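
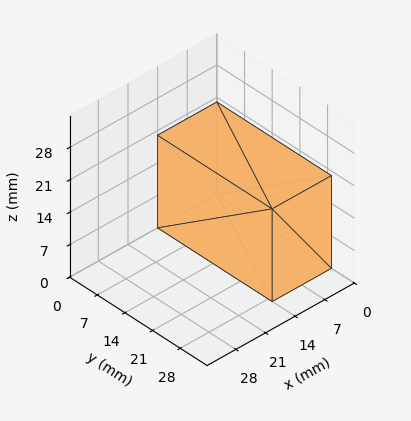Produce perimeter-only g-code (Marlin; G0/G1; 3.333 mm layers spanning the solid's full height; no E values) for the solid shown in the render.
Reading the render: the shape is a rectangular box, roughly 14 × 29 mm footprint and 20 mm tall (dimensions read to the nearest mm from the axis ticks). For the g-code, the solid's height is divided into equal slices at the stated Δz and each level perimeter traced with G1 moves after a G0 lift.

; perimeter-only toolpath
G21 ; units = mm
G90 ; absolute positioning
G28 ; home
; layer 1
G0 Z3.333
G0 X0.000 Y0.000
G1 X14.000 Y0.000
G1 X14.000 Y29.000
G1 X0.000 Y29.000
G1 X0.000 Y0.000
; layer 2
G0 Z6.667
G0 X0.000 Y0.000
G1 X14.000 Y0.000
G1 X14.000 Y29.000
G1 X0.000 Y29.000
G1 X0.000 Y0.000
; layer 3
G0 Z10.000
G0 X0.000 Y0.000
G1 X14.000 Y0.000
G1 X14.000 Y29.000
G1 X0.000 Y29.000
G1 X0.000 Y0.000
; layer 4
G0 Z13.333
G0 X0.000 Y0.000
G1 X14.000 Y0.000
G1 X14.000 Y29.000
G1 X0.000 Y29.000
G1 X0.000 Y0.000
; layer 5
G0 Z16.667
G0 X0.000 Y0.000
G1 X14.000 Y0.000
G1 X14.000 Y29.000
G1 X0.000 Y29.000
G1 X0.000 Y0.000
; layer 6
G0 Z20.000
G0 X0.000 Y0.000
G1 X14.000 Y0.000
G1 X14.000 Y29.000
G1 X0.000 Y29.000
G1 X0.000 Y0.000
M2 ; end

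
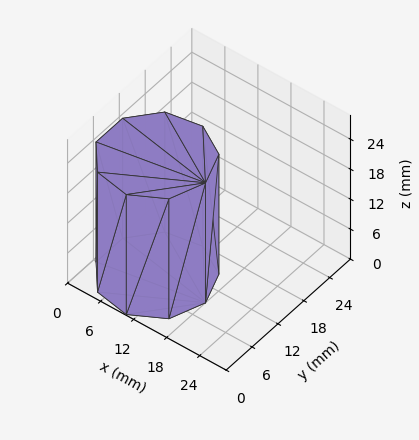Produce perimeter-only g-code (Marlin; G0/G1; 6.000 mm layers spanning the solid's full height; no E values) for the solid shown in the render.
Reading the render: the shape is a regular 9-sided prism (a cylinder approximated with 9 flat sides), circumscribed radius ≈ 9 mm, height ≈ 24 mm (dimensions read to the nearest mm from the axis ticks). For the g-code, the solid's height is divided into equal slices at the stated Δz and each level perimeter traced with G1 moves after a G0 lift.

; perimeter-only toolpath
G21 ; units = mm
G90 ; absolute positioning
G28 ; home
; layer 1
G0 Z6.000
G0 X18.000 Y9.000
G1 X15.894 Y14.785
G1 X10.563 Y17.863
G1 X4.500 Y16.794
G1 X0.543 Y12.078
G1 X0.543 Y5.922
G1 X4.500 Y1.206
G1 X10.563 Y0.137
G1 X15.894 Y3.215
G1 X18.000 Y9.000
; layer 2
G0 Z12.000
G0 X18.000 Y9.000
G1 X15.894 Y14.785
G1 X10.563 Y17.863
G1 X4.500 Y16.794
G1 X0.543 Y12.078
G1 X0.543 Y5.922
G1 X4.500 Y1.206
G1 X10.563 Y0.137
G1 X15.894 Y3.215
G1 X18.000 Y9.000
; layer 3
G0 Z18.000
G0 X18.000 Y9.000
G1 X15.894 Y14.785
G1 X10.563 Y17.863
G1 X4.500 Y16.794
G1 X0.543 Y12.078
G1 X0.543 Y5.922
G1 X4.500 Y1.206
G1 X10.563 Y0.137
G1 X15.894 Y3.215
G1 X18.000 Y9.000
; layer 4
G0 Z24.000
G0 X18.000 Y9.000
G1 X15.894 Y14.785
G1 X10.563 Y17.863
G1 X4.500 Y16.794
G1 X0.543 Y12.078
G1 X0.543 Y5.922
G1 X4.500 Y1.206
G1 X10.563 Y0.137
G1 X15.894 Y3.215
G1 X18.000 Y9.000
M2 ; end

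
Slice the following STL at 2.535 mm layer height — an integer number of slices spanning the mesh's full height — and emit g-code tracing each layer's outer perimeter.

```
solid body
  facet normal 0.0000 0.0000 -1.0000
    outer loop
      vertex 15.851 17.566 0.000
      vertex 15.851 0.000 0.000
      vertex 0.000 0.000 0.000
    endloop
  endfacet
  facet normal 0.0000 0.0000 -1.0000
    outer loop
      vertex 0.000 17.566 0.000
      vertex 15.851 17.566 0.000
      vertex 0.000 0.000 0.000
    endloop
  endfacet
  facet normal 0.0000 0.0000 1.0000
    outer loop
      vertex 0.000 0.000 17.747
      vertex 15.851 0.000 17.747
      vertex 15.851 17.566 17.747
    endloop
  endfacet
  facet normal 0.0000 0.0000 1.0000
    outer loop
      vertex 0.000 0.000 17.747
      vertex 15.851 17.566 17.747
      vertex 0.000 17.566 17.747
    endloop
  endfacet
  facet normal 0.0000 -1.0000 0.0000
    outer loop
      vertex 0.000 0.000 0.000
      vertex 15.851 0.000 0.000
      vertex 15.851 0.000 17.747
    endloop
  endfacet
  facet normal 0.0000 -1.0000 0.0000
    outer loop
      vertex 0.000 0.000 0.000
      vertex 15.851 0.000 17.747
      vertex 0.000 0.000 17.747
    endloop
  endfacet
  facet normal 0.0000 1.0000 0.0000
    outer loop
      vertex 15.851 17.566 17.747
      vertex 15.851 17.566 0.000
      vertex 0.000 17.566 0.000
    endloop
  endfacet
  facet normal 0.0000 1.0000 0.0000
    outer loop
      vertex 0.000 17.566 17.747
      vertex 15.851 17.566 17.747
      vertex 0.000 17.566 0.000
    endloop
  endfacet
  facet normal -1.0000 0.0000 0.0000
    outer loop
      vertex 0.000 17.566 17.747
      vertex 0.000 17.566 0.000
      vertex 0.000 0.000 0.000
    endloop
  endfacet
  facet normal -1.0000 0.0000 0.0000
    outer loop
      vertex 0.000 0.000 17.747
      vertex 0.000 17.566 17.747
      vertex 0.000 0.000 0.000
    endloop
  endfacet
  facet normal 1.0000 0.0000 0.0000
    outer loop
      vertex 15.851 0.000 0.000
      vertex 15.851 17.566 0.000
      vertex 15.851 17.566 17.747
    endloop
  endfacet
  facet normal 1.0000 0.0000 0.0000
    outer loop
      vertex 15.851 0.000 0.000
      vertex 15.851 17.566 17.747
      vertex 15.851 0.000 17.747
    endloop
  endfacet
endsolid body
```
; perimeter-only toolpath
G21 ; units = mm
G90 ; absolute positioning
G28 ; home
; layer 1
G0 Z2.535
G0 X0.000 Y0.000
G1 X15.851 Y0.000
G1 X15.851 Y17.566
G1 X0.000 Y17.566
G1 X0.000 Y0.000
; layer 2
G0 Z5.071
G0 X0.000 Y0.000
G1 X15.851 Y0.000
G1 X15.851 Y17.566
G1 X0.000 Y17.566
G1 X0.000 Y0.000
; layer 3
G0 Z7.606
G0 X0.000 Y0.000
G1 X15.851 Y0.000
G1 X15.851 Y17.566
G1 X0.000 Y17.566
G1 X0.000 Y0.000
; layer 4
G0 Z10.141
G0 X0.000 Y0.000
G1 X15.851 Y0.000
G1 X15.851 Y17.566
G1 X0.000 Y17.566
G1 X0.000 Y0.000
; layer 5
G0 Z12.676
G0 X0.000 Y0.000
G1 X15.851 Y0.000
G1 X15.851 Y17.566
G1 X0.000 Y17.566
G1 X0.000 Y0.000
; layer 6
G0 Z15.212
G0 X0.000 Y0.000
G1 X15.851 Y0.000
G1 X15.851 Y17.566
G1 X0.000 Y17.566
G1 X0.000 Y0.000
; layer 7
G0 Z17.747
G0 X0.000 Y0.000
G1 X15.851 Y0.000
G1 X15.851 Y17.566
G1 X0.000 Y17.566
G1 X0.000 Y0.000
M2 ; end

The solid is a rectangular box, roughly 15.9 × 17.6 mm footprint and 17.7 mm tall. Slicing at Δz = 2.535 mm — 7 equal slices spanning the solid's height, so layer i sits at z = i·h/7 — gives 7 non-empty perimeters. Each is a 4-segment closed polygon; G0 lifts to the layer z and rapids to the start vertex, then G1 traces the edges.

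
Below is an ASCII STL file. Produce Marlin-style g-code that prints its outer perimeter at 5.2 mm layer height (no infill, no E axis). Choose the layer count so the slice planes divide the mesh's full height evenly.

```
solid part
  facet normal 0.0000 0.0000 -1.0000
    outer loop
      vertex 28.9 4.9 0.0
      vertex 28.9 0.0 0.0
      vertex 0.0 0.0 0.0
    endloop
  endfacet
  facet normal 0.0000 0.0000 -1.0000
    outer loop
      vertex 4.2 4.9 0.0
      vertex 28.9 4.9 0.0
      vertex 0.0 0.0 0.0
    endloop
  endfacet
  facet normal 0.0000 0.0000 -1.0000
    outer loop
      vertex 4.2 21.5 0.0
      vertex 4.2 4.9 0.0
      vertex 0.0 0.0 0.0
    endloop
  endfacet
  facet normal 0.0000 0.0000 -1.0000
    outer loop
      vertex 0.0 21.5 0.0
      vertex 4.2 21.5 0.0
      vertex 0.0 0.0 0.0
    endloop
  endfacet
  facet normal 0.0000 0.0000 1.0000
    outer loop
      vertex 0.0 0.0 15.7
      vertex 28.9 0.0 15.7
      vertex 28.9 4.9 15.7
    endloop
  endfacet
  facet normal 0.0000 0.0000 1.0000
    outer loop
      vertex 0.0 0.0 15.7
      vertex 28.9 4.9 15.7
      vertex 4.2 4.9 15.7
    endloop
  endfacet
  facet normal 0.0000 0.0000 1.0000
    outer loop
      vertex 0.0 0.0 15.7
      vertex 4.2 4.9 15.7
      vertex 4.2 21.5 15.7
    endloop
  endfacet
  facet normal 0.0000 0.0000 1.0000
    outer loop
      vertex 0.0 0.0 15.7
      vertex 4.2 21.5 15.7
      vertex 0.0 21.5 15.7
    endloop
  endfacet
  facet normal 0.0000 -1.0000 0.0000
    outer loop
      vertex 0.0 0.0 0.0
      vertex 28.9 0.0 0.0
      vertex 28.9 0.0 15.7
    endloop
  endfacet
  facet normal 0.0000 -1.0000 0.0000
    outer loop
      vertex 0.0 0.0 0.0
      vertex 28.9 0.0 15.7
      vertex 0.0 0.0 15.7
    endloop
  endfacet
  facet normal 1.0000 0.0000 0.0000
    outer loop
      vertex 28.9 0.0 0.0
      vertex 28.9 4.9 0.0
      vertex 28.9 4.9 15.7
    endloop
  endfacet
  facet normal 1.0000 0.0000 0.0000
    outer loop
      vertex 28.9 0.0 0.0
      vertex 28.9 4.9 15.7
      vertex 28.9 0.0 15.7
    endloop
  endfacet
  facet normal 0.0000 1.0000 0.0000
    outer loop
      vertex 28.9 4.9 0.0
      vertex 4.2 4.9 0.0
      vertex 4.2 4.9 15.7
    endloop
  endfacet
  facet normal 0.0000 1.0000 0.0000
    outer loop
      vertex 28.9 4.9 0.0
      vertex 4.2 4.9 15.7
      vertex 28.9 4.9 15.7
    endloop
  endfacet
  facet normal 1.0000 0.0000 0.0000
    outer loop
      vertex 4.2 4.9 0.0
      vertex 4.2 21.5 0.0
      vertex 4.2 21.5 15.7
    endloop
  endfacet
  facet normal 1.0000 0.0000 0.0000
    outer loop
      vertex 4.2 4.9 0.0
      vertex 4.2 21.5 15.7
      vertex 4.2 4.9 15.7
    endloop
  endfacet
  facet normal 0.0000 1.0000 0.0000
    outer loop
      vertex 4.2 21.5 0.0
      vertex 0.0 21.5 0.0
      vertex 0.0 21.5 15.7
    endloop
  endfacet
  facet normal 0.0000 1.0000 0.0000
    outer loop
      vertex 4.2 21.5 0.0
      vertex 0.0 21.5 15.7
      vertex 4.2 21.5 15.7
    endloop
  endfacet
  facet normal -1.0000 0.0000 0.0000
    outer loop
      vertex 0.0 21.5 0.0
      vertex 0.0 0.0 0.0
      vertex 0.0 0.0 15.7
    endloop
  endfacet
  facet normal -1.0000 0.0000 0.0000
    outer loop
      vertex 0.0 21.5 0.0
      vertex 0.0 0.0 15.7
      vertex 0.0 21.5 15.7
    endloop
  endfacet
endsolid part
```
; perimeter-only toolpath
G21 ; units = mm
G90 ; absolute positioning
G28 ; home
; layer 1
G0 Z5.2
G0 X0.0 Y0.0
G1 X28.9 Y0.0
G1 X28.9 Y4.9
G1 X4.2 Y4.9
G1 X4.2 Y21.5
G1 X0.0 Y21.5
G1 X0.0 Y0.0
; layer 2
G0 Z10.5
G0 X0.0 Y0.0
G1 X28.9 Y0.0
G1 X28.9 Y4.9
G1 X4.2 Y4.9
G1 X4.2 Y21.5
G1 X0.0 Y21.5
G1 X0.0 Y0.0
; layer 3
G0 Z15.7
G0 X0.0 Y0.0
G1 X28.9 Y0.0
G1 X28.9 Y4.9
G1 X4.2 Y4.9
G1 X4.2 Y21.5
G1 X0.0 Y21.5
G1 X0.0 Y0.0
M2 ; end

The solid is an L-shaped prism: outer 28.9 × 21.5 mm, arm thicknesses ≈ 4.9 mm (horizontal) and 4.2 mm (vertical), extruded 15.7 mm in z. Slicing at Δz = 5.2 mm — 3 equal slices spanning the solid's height, so layer i sits at z = i·h/3 — gives 3 non-empty perimeters. Each is a 6-segment closed polygon; G0 lifts to the layer z and rapids to the start vertex, then G1 traces the edges.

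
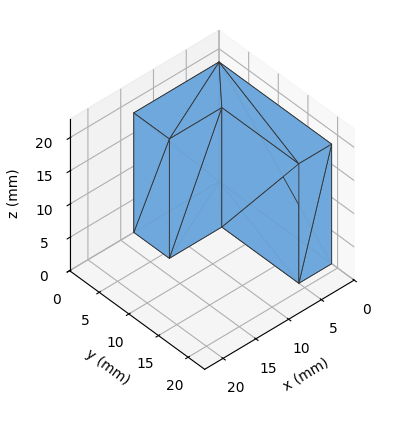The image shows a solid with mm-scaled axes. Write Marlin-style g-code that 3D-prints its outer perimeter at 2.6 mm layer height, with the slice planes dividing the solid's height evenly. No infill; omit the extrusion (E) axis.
Reading the render: the shape is an L-shaped prism: outer 13 × 19 mm, arm thicknesses ≈ 6 mm (horizontal) and 5 mm (vertical), extruded 18 mm in z (dimensions read to the nearest mm from the axis ticks). For the g-code, the solid's height is divided into equal slices at the stated Δz and each level perimeter traced with G1 moves after a G0 lift.

; perimeter-only toolpath
G21 ; units = mm
G90 ; absolute positioning
G28 ; home
; layer 1
G0 Z2.6
G0 X0.0 Y0.0
G1 X13.0 Y0.0
G1 X13.0 Y6.0
G1 X5.0 Y6.0
G1 X5.0 Y19.0
G1 X0.0 Y19.0
G1 X0.0 Y0.0
; layer 2
G0 Z5.1
G0 X0.0 Y0.0
G1 X13.0 Y0.0
G1 X13.0 Y6.0
G1 X5.0 Y6.0
G1 X5.0 Y19.0
G1 X0.0 Y19.0
G1 X0.0 Y0.0
; layer 3
G0 Z7.7
G0 X0.0 Y0.0
G1 X13.0 Y0.0
G1 X13.0 Y6.0
G1 X5.0 Y6.0
G1 X5.0 Y19.0
G1 X0.0 Y19.0
G1 X0.0 Y0.0
; layer 4
G0 Z10.3
G0 X0.0 Y0.0
G1 X13.0 Y0.0
G1 X13.0 Y6.0
G1 X5.0 Y6.0
G1 X5.0 Y19.0
G1 X0.0 Y19.0
G1 X0.0 Y0.0
; layer 5
G0 Z12.9
G0 X0.0 Y0.0
G1 X13.0 Y0.0
G1 X13.0 Y6.0
G1 X5.0 Y6.0
G1 X5.0 Y19.0
G1 X0.0 Y19.0
G1 X0.0 Y0.0
; layer 6
G0 Z15.4
G0 X0.0 Y0.0
G1 X13.0 Y0.0
G1 X13.0 Y6.0
G1 X5.0 Y6.0
G1 X5.0 Y19.0
G1 X0.0 Y19.0
G1 X0.0 Y0.0
; layer 7
G0 Z18.0
G0 X0.0 Y0.0
G1 X13.0 Y0.0
G1 X13.0 Y6.0
G1 X5.0 Y6.0
G1 X5.0 Y19.0
G1 X0.0 Y19.0
G1 X0.0 Y0.0
M2 ; end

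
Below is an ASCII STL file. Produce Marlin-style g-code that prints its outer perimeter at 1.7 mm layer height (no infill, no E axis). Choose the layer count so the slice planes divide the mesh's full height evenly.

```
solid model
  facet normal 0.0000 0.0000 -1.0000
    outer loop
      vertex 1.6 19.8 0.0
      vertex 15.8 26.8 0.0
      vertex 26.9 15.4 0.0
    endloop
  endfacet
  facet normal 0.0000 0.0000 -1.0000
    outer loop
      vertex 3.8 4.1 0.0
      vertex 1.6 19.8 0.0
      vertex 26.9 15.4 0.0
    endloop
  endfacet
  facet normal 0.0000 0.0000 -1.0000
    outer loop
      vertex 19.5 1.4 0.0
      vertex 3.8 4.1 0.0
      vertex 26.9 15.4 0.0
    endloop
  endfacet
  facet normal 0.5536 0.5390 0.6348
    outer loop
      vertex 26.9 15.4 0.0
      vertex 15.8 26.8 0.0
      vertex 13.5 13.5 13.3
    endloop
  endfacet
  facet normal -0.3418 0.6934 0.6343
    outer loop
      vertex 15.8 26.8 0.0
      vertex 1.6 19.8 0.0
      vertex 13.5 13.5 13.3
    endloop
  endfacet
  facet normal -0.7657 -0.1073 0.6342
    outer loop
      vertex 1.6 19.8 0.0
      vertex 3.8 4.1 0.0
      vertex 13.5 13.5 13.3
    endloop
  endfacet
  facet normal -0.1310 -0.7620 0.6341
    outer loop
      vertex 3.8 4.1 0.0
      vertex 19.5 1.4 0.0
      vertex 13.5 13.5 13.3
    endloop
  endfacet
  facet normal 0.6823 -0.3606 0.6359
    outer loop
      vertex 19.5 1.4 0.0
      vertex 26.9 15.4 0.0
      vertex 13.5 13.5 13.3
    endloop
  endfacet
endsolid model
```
; perimeter-only toolpath
G21 ; units = mm
G90 ; absolute positioning
G28 ; home
; layer 1
G0 Z1.7
G0 X25.2 Y15.2
G1 X15.5 Y25.1
G1 X3.1 Y19.0
G1 X5.0 Y5.3
G1 X18.8 Y2.9
G1 X25.2 Y15.2
; layer 2
G0 Z3.3
G0 X23.5 Y14.9
G1 X15.2 Y23.5
G1 X4.6 Y18.2
G1 X6.2 Y6.4
G1 X18.0 Y4.4
G1 X23.5 Y14.9
; layer 3
G0 Z5.0
G0 X21.9 Y14.7
G1 X14.9 Y21.8
G1 X6.1 Y17.4
G1 X7.4 Y7.6
G1 X17.2 Y5.9
G1 X21.9 Y14.7
; layer 4
G0 Z6.7
G0 X20.2 Y14.4
G1 X14.7 Y20.1
G1 X7.5 Y16.6
G1 X8.7 Y8.8
G1 X16.5 Y7.5
G1 X20.2 Y14.4
; layer 5
G0 Z8.3
G0 X18.5 Y14.2
G1 X14.4 Y18.5
G1 X9.0 Y15.9
G1 X9.9 Y10.0
G1 X15.8 Y9.0
G1 X18.5 Y14.2
; layer 6
G0 Z10.0
G0 X16.8 Y14.0
G1 X14.1 Y16.8
G1 X10.5 Y15.1
G1 X11.1 Y11.2
G1 X15.0 Y10.5
G1 X16.8 Y14.0
; layer 7
G0 Z11.6
G0 X15.2 Y13.7
G1 X13.8 Y15.2
G1 X12.0 Y14.3
G1 X12.3 Y12.3
G1 X14.2 Y12.0
G1 X15.2 Y13.7
M2 ; end

The solid is a regular 5-sided pyramid, base circumscribed radius ≈ 13.5 mm, apex at z ≈ 13.3 mm. Slicing at Δz = 1.7 mm — 8 equal slices spanning the solid's height, so layer i sits at z = i·h/8 — gives 7 non-empty perimeters. Each is a 5-segment closed polygon; G0 lifts to the layer z and rapids to the start vertex, then G1 traces the edges. The cross-section shrinks linearly with z (the slice at the apex is degenerate and omitted).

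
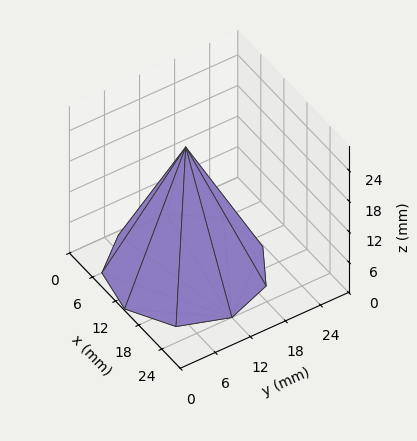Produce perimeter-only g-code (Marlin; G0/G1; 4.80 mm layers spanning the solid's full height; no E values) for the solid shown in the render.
Reading the render: the shape is a regular 9-sided pyramid, base circumscribed radius ≈ 12 mm, apex at z ≈ 24 mm (dimensions read to the nearest mm from the axis ticks). For the g-code, the solid's height is divided into equal slices at the stated Δz and each level perimeter traced with G1 moves after a G0 lift.

; perimeter-only toolpath
G21 ; units = mm
G90 ; absolute positioning
G28 ; home
; layer 1
G0 Z4.80
G0 X21.60 Y12.00
G1 X19.35 Y18.17
G1 X13.66 Y21.46
G1 X7.20 Y20.31
G1 X2.98 Y15.28
G1 X2.98 Y8.72
G1 X7.20 Y3.69
G1 X13.66 Y2.54
G1 X19.35 Y5.83
G1 X21.60 Y12.00
; layer 2
G0 Z9.60
G0 X19.20 Y12.00
G1 X17.51 Y16.63
G1 X13.25 Y19.09
G1 X8.40 Y18.23
G1 X5.23 Y14.46
G1 X5.23 Y9.54
G1 X8.40 Y5.77
G1 X13.25 Y4.91
G1 X17.51 Y7.37
G1 X19.20 Y12.00
; layer 3
G0 Z14.40
G0 X16.80 Y12.00
G1 X15.68 Y15.08
G1 X12.83 Y16.73
G1 X9.60 Y16.16
G1 X7.49 Y13.64
G1 X7.49 Y10.36
G1 X9.60 Y7.84
G1 X12.83 Y7.27
G1 X15.68 Y8.92
G1 X16.80 Y12.00
; layer 4
G0 Z19.20
G0 X14.40 Y12.00
G1 X13.84 Y13.54
G1 X12.42 Y14.36
G1 X10.80 Y14.08
G1 X9.74 Y12.82
G1 X9.74 Y11.18
G1 X10.80 Y9.92
G1 X12.42 Y9.64
G1 X13.84 Y10.46
G1 X14.40 Y12.00
M2 ; end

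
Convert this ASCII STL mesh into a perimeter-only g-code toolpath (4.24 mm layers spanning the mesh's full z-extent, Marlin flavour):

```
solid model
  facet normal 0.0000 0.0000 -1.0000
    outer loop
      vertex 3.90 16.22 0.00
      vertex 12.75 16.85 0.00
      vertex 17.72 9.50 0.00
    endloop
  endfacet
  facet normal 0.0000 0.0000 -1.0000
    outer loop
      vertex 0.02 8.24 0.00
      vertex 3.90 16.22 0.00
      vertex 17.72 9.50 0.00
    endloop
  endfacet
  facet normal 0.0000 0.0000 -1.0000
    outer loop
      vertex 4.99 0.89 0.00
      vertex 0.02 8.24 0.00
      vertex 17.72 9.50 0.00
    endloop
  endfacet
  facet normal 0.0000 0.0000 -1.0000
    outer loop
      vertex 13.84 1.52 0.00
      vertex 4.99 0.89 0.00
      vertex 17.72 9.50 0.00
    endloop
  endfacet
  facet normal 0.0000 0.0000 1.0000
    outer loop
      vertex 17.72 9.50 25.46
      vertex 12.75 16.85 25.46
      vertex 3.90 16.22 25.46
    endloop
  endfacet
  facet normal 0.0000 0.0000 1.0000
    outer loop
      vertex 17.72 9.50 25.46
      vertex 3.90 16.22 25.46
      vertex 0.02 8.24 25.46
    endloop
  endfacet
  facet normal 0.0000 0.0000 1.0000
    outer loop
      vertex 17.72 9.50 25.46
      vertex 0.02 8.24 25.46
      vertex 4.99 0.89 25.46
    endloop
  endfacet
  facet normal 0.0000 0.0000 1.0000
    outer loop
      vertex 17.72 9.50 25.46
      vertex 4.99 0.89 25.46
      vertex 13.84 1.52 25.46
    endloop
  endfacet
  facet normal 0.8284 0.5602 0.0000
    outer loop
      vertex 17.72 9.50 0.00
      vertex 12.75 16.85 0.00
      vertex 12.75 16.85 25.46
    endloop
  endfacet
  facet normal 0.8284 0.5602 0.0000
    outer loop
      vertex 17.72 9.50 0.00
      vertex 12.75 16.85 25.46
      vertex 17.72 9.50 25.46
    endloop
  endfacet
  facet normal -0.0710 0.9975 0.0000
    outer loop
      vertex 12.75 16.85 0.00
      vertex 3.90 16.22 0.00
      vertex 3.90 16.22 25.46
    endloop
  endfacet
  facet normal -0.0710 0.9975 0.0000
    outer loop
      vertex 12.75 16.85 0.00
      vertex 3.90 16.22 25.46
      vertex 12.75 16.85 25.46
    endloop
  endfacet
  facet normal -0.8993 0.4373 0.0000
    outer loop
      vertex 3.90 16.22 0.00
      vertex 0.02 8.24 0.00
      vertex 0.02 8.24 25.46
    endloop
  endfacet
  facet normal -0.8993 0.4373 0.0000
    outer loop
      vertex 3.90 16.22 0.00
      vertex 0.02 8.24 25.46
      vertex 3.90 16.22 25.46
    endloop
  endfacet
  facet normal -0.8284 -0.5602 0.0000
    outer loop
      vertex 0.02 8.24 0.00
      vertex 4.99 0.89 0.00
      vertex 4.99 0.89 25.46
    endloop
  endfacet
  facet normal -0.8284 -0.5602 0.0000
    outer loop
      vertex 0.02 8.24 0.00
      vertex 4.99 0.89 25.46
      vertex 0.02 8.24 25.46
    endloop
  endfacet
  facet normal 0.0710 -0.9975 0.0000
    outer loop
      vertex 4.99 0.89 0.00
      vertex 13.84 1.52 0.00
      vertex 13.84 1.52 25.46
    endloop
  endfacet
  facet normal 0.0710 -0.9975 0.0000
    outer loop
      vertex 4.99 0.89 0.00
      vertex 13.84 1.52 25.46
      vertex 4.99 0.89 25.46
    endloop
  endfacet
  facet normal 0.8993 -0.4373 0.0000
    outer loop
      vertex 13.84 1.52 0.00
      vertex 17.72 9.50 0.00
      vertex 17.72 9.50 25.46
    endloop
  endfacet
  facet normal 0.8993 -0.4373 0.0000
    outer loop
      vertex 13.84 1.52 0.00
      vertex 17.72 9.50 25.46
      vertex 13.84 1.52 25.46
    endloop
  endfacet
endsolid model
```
; perimeter-only toolpath
G21 ; units = mm
G90 ; absolute positioning
G28 ; home
; layer 1
G0 Z4.24
G0 X17.72 Y9.50
G1 X12.75 Y16.85
G1 X3.90 Y16.22
G1 X0.02 Y8.24
G1 X4.99 Y0.89
G1 X13.84 Y1.52
G1 X17.72 Y9.50
; layer 2
G0 Z8.49
G0 X17.72 Y9.50
G1 X12.75 Y16.85
G1 X3.90 Y16.22
G1 X0.02 Y8.24
G1 X4.99 Y0.89
G1 X13.84 Y1.52
G1 X17.72 Y9.50
; layer 3
G0 Z12.73
G0 X17.72 Y9.50
G1 X12.75 Y16.85
G1 X3.90 Y16.22
G1 X0.02 Y8.24
G1 X4.99 Y0.89
G1 X13.84 Y1.52
G1 X17.72 Y9.50
; layer 4
G0 Z16.97
G0 X17.72 Y9.50
G1 X12.75 Y16.85
G1 X3.90 Y16.22
G1 X0.02 Y8.24
G1 X4.99 Y0.89
G1 X13.84 Y1.52
G1 X17.72 Y9.50
; layer 5
G0 Z21.22
G0 X17.72 Y9.50
G1 X12.75 Y16.85
G1 X3.90 Y16.22
G1 X0.02 Y8.24
G1 X4.99 Y0.89
G1 X13.84 Y1.52
G1 X17.72 Y9.50
; layer 6
G0 Z25.46
G0 X17.72 Y9.50
G1 X12.75 Y16.85
G1 X3.90 Y16.22
G1 X0.02 Y8.24
G1 X4.99 Y0.89
G1 X13.84 Y1.52
G1 X17.72 Y9.50
M2 ; end

The solid is a regular 6-sided prism (a cylinder approximated with 6 flat sides), circumscribed radius ≈ 8.87 mm, height ≈ 25.5 mm. Slicing at Δz = 4.24 mm — 6 equal slices spanning the solid's height, so layer i sits at z = i·h/6 — gives 6 non-empty perimeters. Each is a 6-segment closed polygon; G0 lifts to the layer z and rapids to the start vertex, then G1 traces the edges.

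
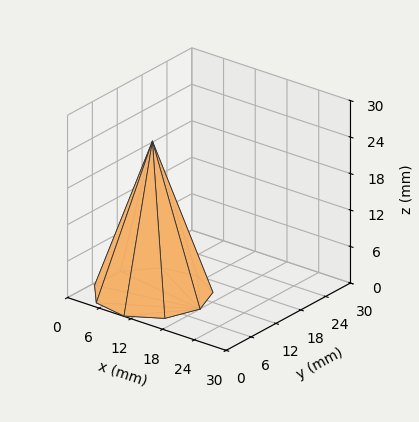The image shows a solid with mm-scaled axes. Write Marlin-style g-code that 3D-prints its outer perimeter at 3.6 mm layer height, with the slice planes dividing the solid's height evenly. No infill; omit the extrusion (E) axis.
Reading the render: the shape is a regular 9-sided pyramid, base circumscribed radius ≈ 9 mm, apex at z ≈ 25 mm (dimensions read to the nearest mm from the axis ticks). For the g-code, the solid's height is divided into equal slices at the stated Δz and each level perimeter traced with G1 moves after a G0 lift.

; perimeter-only toolpath
G21 ; units = mm
G90 ; absolute positioning
G28 ; home
; layer 1
G0 Z3.6
G0 X16.7 Y9.0
G1 X14.9 Y14.0
G1 X10.4 Y16.6
G1 X5.1 Y15.7
G1 X1.7 Y11.7
G1 X1.7 Y6.3
G1 X5.1 Y2.3
G1 X10.4 Y1.4
G1 X14.9 Y4.0
G1 X16.7 Y9.0
; layer 2
G0 Z7.1
G0 X15.4 Y9.0
G1 X13.9 Y13.1
G1 X10.1 Y15.4
G1 X5.8 Y14.6
G1 X2.9 Y11.2
G1 X2.9 Y6.8
G1 X5.8 Y3.4
G1 X10.1 Y2.6
G1 X13.9 Y4.9
G1 X15.4 Y9.0
; layer 3
G0 Z10.7
G0 X14.1 Y9.0
G1 X12.9 Y12.3
G1 X9.9 Y14.1
G1 X6.4 Y13.5
G1 X4.1 Y10.8
G1 X4.1 Y7.2
G1 X6.4 Y4.5
G1 X9.9 Y3.9
G1 X12.9 Y5.7
G1 X14.1 Y9.0
; layer 4
G0 Z14.3
G0 X12.9 Y9.0
G1 X12.0 Y11.5
G1 X9.7 Y12.8
G1 X7.1 Y12.3
G1 X5.4 Y10.3
G1 X5.4 Y7.7
G1 X7.1 Y5.7
G1 X9.7 Y5.2
G1 X12.0 Y6.5
G1 X12.9 Y9.0
; layer 5
G0 Z17.9
G0 X11.6 Y9.0
G1 X11.0 Y10.7
G1 X9.5 Y11.5
G1 X7.7 Y11.2
G1 X6.6 Y9.9
G1 X6.6 Y8.1
G1 X7.7 Y6.8
G1 X9.5 Y6.5
G1 X11.0 Y7.3
G1 X11.6 Y9.0
; layer 6
G0 Z21.4
G0 X10.3 Y9.0
G1 X10.0 Y9.8
G1 X9.2 Y10.3
G1 X8.4 Y10.1
G1 X7.8 Y9.4
G1 X7.8 Y8.6
G1 X8.4 Y7.9
G1 X9.2 Y7.7
G1 X10.0 Y8.2
G1 X10.3 Y9.0
M2 ; end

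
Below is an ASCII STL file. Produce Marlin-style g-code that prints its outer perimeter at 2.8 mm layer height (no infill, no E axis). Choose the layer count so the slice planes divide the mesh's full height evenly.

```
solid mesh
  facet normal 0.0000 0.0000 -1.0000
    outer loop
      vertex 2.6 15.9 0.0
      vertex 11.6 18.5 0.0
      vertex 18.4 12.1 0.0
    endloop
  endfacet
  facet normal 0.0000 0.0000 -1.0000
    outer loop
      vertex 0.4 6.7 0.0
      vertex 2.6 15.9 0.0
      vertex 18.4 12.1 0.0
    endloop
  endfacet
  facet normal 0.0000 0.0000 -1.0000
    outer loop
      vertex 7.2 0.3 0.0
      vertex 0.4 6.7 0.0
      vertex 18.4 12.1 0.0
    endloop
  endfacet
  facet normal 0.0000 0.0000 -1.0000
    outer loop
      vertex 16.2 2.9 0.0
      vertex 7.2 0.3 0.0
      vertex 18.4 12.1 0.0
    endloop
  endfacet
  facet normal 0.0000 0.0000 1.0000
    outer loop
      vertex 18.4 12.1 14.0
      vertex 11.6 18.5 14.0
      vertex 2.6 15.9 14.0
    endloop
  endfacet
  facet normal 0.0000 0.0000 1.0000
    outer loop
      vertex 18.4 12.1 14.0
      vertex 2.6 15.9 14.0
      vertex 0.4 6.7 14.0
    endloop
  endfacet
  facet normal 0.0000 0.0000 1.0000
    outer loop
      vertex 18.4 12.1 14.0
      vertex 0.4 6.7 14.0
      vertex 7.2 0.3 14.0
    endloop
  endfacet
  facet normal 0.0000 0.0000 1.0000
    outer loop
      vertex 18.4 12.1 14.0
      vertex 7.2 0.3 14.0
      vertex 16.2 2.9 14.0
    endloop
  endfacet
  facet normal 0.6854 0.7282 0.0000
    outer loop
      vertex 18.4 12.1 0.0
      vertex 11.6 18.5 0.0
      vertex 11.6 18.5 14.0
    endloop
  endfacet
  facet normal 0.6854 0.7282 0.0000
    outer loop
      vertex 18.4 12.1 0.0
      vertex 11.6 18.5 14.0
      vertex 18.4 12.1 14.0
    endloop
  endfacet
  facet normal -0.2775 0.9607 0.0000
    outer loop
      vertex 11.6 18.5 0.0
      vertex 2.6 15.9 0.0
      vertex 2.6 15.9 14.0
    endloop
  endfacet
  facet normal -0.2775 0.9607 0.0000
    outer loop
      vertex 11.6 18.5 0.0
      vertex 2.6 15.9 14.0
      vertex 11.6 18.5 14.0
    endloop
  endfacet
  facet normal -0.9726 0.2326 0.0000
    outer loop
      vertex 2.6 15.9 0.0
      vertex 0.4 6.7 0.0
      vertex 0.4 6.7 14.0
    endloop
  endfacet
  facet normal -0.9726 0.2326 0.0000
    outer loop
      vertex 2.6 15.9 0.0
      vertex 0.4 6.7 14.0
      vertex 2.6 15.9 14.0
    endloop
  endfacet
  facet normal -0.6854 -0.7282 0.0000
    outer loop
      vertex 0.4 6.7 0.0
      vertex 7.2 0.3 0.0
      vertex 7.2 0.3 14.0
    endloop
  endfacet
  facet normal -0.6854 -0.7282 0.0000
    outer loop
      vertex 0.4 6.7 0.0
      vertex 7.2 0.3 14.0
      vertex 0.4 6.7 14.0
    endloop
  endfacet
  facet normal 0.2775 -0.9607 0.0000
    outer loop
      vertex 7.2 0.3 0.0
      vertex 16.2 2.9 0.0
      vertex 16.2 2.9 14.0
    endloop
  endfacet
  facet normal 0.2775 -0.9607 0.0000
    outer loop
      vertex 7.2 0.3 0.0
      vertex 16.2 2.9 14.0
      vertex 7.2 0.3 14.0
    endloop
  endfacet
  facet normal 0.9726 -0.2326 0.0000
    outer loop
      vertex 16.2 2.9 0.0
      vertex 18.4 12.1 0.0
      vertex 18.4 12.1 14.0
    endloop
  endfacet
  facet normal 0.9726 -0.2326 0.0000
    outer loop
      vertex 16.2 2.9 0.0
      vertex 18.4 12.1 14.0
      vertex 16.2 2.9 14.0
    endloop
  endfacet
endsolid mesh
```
; perimeter-only toolpath
G21 ; units = mm
G90 ; absolute positioning
G28 ; home
; layer 1
G0 Z2.8
G0 X18.4 Y12.1
G1 X11.6 Y18.5
G1 X2.6 Y15.9
G1 X0.4 Y6.7
G1 X7.2 Y0.3
G1 X16.2 Y2.9
G1 X18.4 Y12.1
; layer 2
G0 Z5.6
G0 X18.4 Y12.1
G1 X11.6 Y18.5
G1 X2.6 Y15.9
G1 X0.4 Y6.7
G1 X7.2 Y0.3
G1 X16.2 Y2.9
G1 X18.4 Y12.1
; layer 3
G0 Z8.4
G0 X18.4 Y12.1
G1 X11.6 Y18.5
G1 X2.6 Y15.9
G1 X0.4 Y6.7
G1 X7.2 Y0.3
G1 X16.2 Y2.9
G1 X18.4 Y12.1
; layer 4
G0 Z11.2
G0 X18.4 Y12.1
G1 X11.6 Y18.5
G1 X2.6 Y15.9
G1 X0.4 Y6.7
G1 X7.2 Y0.3
G1 X16.2 Y2.9
G1 X18.4 Y12.1
; layer 5
G0 Z14.0
G0 X18.4 Y12.1
G1 X11.6 Y18.5
G1 X2.6 Y15.9
G1 X0.4 Y6.7
G1 X7.2 Y0.3
G1 X16.2 Y2.9
G1 X18.4 Y12.1
M2 ; end

The solid is a regular 6-sided prism (a cylinder approximated with 6 flat sides), circumscribed radius ≈ 9.4 mm, height ≈ 14 mm. Slicing at Δz = 2.8 mm — 5 equal slices spanning the solid's height, so layer i sits at z = i·h/5 — gives 5 non-empty perimeters. Each is a 6-segment closed polygon; G0 lifts to the layer z and rapids to the start vertex, then G1 traces the edges.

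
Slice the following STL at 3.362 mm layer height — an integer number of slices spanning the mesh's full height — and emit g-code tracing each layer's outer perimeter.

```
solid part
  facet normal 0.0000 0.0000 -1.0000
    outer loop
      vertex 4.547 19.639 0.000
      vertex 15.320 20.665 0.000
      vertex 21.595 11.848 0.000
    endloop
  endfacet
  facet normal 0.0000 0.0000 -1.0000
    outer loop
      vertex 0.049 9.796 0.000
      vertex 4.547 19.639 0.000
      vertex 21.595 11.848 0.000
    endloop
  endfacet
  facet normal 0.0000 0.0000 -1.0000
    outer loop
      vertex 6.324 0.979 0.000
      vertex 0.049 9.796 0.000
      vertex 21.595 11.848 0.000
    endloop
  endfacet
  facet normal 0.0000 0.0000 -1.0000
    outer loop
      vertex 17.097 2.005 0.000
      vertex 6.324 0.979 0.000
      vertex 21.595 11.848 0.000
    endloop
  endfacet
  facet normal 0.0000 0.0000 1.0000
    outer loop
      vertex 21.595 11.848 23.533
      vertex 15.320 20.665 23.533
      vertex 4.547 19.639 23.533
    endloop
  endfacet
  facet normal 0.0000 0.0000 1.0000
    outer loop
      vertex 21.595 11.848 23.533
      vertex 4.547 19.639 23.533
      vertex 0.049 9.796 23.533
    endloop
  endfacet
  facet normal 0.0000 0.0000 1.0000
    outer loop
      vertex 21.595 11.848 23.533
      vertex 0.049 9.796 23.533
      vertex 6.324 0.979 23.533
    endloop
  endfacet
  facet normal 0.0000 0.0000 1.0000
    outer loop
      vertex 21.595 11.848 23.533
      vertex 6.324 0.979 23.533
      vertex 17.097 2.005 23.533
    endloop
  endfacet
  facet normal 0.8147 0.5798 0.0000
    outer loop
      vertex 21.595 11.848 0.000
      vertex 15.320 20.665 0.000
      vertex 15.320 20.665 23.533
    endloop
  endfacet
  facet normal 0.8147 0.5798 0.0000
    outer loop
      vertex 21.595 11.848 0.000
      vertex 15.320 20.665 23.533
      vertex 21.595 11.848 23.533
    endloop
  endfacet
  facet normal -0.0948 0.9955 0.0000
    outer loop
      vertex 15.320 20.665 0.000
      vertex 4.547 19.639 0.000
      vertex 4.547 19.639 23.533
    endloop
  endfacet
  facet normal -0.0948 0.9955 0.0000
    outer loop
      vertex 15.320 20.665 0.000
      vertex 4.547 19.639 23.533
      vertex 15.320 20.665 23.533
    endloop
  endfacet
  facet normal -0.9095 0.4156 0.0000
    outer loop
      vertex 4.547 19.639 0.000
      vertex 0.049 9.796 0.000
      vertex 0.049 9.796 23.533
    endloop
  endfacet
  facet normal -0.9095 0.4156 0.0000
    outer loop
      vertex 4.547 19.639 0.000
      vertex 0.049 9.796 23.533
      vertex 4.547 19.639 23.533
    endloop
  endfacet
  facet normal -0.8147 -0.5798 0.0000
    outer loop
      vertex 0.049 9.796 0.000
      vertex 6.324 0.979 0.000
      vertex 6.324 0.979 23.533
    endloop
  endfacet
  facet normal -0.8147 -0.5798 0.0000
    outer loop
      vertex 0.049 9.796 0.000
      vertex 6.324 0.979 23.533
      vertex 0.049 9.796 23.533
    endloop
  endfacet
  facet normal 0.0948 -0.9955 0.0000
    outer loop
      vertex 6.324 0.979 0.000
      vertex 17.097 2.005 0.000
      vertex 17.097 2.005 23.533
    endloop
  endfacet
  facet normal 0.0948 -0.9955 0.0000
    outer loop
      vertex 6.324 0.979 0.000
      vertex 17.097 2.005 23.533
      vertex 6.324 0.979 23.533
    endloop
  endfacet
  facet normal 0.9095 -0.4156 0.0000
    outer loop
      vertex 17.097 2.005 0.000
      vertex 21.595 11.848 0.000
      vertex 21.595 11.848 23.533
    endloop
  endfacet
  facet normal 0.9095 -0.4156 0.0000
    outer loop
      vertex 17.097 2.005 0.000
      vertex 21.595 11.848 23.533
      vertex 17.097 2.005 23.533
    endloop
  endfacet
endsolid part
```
; perimeter-only toolpath
G21 ; units = mm
G90 ; absolute positioning
G28 ; home
; layer 1
G0 Z3.362
G0 X21.595 Y11.848
G1 X15.320 Y20.665
G1 X4.547 Y19.639
G1 X0.049 Y9.796
G1 X6.324 Y0.979
G1 X17.097 Y2.005
G1 X21.595 Y11.848
; layer 2
G0 Z6.724
G0 X21.595 Y11.848
G1 X15.320 Y20.665
G1 X4.547 Y19.639
G1 X0.049 Y9.796
G1 X6.324 Y0.979
G1 X17.097 Y2.005
G1 X21.595 Y11.848
; layer 3
G0 Z10.086
G0 X21.595 Y11.848
G1 X15.320 Y20.665
G1 X4.547 Y19.639
G1 X0.049 Y9.796
G1 X6.324 Y0.979
G1 X17.097 Y2.005
G1 X21.595 Y11.848
; layer 4
G0 Z13.447
G0 X21.595 Y11.848
G1 X15.320 Y20.665
G1 X4.547 Y19.639
G1 X0.049 Y9.796
G1 X6.324 Y0.979
G1 X17.097 Y2.005
G1 X21.595 Y11.848
; layer 5
G0 Z16.809
G0 X21.595 Y11.848
G1 X15.320 Y20.665
G1 X4.547 Y19.639
G1 X0.049 Y9.796
G1 X6.324 Y0.979
G1 X17.097 Y2.005
G1 X21.595 Y11.848
; layer 6
G0 Z20.171
G0 X21.595 Y11.848
G1 X15.320 Y20.665
G1 X4.547 Y19.639
G1 X0.049 Y9.796
G1 X6.324 Y0.979
G1 X17.097 Y2.005
G1 X21.595 Y11.848
; layer 7
G0 Z23.533
G0 X21.595 Y11.848
G1 X15.320 Y20.665
G1 X4.547 Y19.639
G1 X0.049 Y9.796
G1 X6.324 Y0.979
G1 X17.097 Y2.005
G1 X21.595 Y11.848
M2 ; end

The solid is a regular 6-sided prism (a cylinder approximated with 6 flat sides), circumscribed radius ≈ 10.8 mm, height ≈ 23.5 mm. Slicing at Δz = 3.362 mm — 7 equal slices spanning the solid's height, so layer i sits at z = i·h/7 — gives 7 non-empty perimeters. Each is a 6-segment closed polygon; G0 lifts to the layer z and rapids to the start vertex, then G1 traces the edges.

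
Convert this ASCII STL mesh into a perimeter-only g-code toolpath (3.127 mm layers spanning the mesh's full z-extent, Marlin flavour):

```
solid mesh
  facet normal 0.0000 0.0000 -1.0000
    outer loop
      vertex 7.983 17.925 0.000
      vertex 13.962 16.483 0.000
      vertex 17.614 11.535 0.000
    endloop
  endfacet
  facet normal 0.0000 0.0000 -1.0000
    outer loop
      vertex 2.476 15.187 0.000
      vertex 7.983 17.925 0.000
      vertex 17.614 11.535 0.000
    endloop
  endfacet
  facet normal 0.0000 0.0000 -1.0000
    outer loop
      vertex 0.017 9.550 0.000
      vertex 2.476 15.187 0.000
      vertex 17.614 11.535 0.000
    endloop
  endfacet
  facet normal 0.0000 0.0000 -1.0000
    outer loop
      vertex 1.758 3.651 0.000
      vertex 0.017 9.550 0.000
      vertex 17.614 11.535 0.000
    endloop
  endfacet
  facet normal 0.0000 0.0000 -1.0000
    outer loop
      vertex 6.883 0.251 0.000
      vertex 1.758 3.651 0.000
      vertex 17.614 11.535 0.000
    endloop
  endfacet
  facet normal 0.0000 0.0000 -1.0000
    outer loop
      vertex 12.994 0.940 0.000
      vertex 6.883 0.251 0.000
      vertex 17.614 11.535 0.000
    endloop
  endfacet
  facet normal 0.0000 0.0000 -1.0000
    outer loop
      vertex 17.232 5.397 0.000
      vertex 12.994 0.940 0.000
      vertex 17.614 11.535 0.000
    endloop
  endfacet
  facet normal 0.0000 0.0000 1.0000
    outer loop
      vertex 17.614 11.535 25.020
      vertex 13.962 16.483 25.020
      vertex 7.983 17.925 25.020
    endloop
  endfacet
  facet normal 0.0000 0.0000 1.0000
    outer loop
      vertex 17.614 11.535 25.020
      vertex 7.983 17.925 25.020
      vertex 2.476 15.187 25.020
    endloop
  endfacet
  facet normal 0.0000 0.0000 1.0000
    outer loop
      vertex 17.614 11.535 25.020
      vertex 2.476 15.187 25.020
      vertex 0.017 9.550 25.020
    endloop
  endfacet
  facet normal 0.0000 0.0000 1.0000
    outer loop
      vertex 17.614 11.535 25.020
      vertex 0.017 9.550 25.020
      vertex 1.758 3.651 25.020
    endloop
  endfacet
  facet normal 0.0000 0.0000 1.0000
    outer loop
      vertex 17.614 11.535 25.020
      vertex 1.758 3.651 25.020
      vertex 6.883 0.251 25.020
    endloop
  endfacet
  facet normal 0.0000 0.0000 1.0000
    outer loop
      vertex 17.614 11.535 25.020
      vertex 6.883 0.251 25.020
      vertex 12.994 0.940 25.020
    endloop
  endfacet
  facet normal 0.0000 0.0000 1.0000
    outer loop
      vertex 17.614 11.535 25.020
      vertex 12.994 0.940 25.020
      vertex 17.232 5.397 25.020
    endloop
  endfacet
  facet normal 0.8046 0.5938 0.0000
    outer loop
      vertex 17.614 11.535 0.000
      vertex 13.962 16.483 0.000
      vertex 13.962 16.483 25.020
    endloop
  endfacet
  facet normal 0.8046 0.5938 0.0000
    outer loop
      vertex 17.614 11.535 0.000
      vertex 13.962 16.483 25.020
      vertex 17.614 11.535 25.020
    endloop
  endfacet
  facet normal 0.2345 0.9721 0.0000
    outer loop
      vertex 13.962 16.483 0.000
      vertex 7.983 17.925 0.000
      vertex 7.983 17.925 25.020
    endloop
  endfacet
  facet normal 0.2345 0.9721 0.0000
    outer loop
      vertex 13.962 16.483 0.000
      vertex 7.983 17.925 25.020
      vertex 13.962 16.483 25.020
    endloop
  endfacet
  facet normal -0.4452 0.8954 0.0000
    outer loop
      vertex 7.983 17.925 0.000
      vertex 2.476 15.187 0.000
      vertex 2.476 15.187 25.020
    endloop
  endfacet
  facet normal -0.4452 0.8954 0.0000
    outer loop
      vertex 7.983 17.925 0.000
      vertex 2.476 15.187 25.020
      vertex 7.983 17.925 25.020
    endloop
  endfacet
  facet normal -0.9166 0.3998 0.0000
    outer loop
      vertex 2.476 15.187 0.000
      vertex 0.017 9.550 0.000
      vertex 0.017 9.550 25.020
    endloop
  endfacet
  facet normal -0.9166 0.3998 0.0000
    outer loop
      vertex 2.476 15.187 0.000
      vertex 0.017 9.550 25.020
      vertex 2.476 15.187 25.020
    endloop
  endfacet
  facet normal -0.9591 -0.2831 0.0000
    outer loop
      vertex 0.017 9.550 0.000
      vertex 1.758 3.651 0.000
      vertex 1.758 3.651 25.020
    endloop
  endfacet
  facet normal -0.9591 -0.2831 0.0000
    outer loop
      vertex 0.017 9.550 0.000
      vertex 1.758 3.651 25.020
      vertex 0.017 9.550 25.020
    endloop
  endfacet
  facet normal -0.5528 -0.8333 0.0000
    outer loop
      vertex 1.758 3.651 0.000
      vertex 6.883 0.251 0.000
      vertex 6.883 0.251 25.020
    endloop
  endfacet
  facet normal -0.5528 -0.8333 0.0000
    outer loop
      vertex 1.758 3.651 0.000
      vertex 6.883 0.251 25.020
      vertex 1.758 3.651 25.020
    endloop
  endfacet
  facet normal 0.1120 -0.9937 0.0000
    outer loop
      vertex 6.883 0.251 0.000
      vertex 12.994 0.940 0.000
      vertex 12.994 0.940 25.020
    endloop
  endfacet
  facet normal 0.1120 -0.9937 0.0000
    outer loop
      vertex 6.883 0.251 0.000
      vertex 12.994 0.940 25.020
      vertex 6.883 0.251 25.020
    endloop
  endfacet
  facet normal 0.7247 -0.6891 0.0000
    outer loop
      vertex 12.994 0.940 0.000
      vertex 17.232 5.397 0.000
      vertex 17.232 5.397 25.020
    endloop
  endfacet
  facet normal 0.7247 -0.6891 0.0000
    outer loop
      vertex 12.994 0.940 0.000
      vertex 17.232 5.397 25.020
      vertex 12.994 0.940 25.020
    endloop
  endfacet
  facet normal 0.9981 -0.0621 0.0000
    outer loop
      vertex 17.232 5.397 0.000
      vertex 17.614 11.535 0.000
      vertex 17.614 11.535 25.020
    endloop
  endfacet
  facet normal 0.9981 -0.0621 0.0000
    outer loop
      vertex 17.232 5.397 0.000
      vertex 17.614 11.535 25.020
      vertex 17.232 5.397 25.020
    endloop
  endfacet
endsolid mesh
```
; perimeter-only toolpath
G21 ; units = mm
G90 ; absolute positioning
G28 ; home
; layer 1
G0 Z3.127
G0 X17.614 Y11.535
G1 X13.962 Y16.483
G1 X7.983 Y17.925
G1 X2.476 Y15.187
G1 X0.017 Y9.550
G1 X1.758 Y3.651
G1 X6.883 Y0.251
G1 X12.994 Y0.940
G1 X17.232 Y5.397
G1 X17.614 Y11.535
; layer 2
G0 Z6.255
G0 X17.614 Y11.535
G1 X13.962 Y16.483
G1 X7.983 Y17.925
G1 X2.476 Y15.187
G1 X0.017 Y9.550
G1 X1.758 Y3.651
G1 X6.883 Y0.251
G1 X12.994 Y0.940
G1 X17.232 Y5.397
G1 X17.614 Y11.535
; layer 3
G0 Z9.383
G0 X17.614 Y11.535
G1 X13.962 Y16.483
G1 X7.983 Y17.925
G1 X2.476 Y15.187
G1 X0.017 Y9.550
G1 X1.758 Y3.651
G1 X6.883 Y0.251
G1 X12.994 Y0.940
G1 X17.232 Y5.397
G1 X17.614 Y11.535
; layer 4
G0 Z12.510
G0 X17.614 Y11.535
G1 X13.962 Y16.483
G1 X7.983 Y17.925
G1 X2.476 Y15.187
G1 X0.017 Y9.550
G1 X1.758 Y3.651
G1 X6.883 Y0.251
G1 X12.994 Y0.940
G1 X17.232 Y5.397
G1 X17.614 Y11.535
; layer 5
G0 Z15.637
G0 X17.614 Y11.535
G1 X13.962 Y16.483
G1 X7.983 Y17.925
G1 X2.476 Y15.187
G1 X0.017 Y9.550
G1 X1.758 Y3.651
G1 X6.883 Y0.251
G1 X12.994 Y0.940
G1 X17.232 Y5.397
G1 X17.614 Y11.535
; layer 6
G0 Z18.765
G0 X17.614 Y11.535
G1 X13.962 Y16.483
G1 X7.983 Y17.925
G1 X2.476 Y15.187
G1 X0.017 Y9.550
G1 X1.758 Y3.651
G1 X6.883 Y0.251
G1 X12.994 Y0.940
G1 X17.232 Y5.397
G1 X17.614 Y11.535
; layer 7
G0 Z21.892
G0 X17.614 Y11.535
G1 X13.962 Y16.483
G1 X7.983 Y17.925
G1 X2.476 Y15.187
G1 X0.017 Y9.550
G1 X1.758 Y3.651
G1 X6.883 Y0.251
G1 X12.994 Y0.940
G1 X17.232 Y5.397
G1 X17.614 Y11.535
; layer 8
G0 Z25.020
G0 X17.614 Y11.535
G1 X13.962 Y16.483
G1 X7.983 Y17.925
G1 X2.476 Y15.187
G1 X0.017 Y9.550
G1 X1.758 Y3.651
G1 X6.883 Y0.251
G1 X12.994 Y0.940
G1 X17.232 Y5.397
G1 X17.614 Y11.535
M2 ; end

The solid is a regular 9-sided prism (a cylinder approximated with 9 flat sides), circumscribed radius ≈ 8.99 mm, height ≈ 25 mm. Slicing at Δz = 3.127 mm — 8 equal slices spanning the solid's height, so layer i sits at z = i·h/8 — gives 8 non-empty perimeters. Each is a 9-segment closed polygon; G0 lifts to the layer z and rapids to the start vertex, then G1 traces the edges.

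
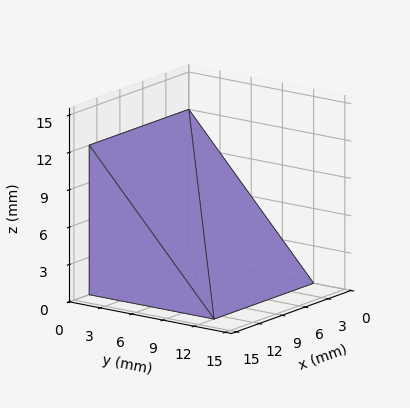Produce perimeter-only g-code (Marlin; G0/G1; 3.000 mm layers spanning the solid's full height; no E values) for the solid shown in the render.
Reading the render: the shape is a wedge (ramp): 13 × 12 mm base, rising to 12 mm along the y=0 edge and sloping linearly to z=0 at y=12 (dimensions read to the nearest mm from the axis ticks). For the g-code, the solid's height is divided into equal slices at the stated Δz and each level perimeter traced with G1 moves after a G0 lift.

; perimeter-only toolpath
G21 ; units = mm
G90 ; absolute positioning
G28 ; home
; layer 1
G0 Z3.000
G0 X0.000 Y0.000
G1 X13.000 Y0.000
G1 X13.000 Y9.000
G1 X0.000 Y9.000
G1 X0.000 Y0.000
; layer 2
G0 Z6.000
G0 X0.000 Y0.000
G1 X13.000 Y0.000
G1 X13.000 Y6.000
G1 X0.000 Y6.000
G1 X0.000 Y0.000
; layer 3
G0 Z9.000
G0 X0.000 Y0.000
G1 X13.000 Y0.000
G1 X13.000 Y3.000
G1 X0.000 Y3.000
G1 X0.000 Y0.000
M2 ; end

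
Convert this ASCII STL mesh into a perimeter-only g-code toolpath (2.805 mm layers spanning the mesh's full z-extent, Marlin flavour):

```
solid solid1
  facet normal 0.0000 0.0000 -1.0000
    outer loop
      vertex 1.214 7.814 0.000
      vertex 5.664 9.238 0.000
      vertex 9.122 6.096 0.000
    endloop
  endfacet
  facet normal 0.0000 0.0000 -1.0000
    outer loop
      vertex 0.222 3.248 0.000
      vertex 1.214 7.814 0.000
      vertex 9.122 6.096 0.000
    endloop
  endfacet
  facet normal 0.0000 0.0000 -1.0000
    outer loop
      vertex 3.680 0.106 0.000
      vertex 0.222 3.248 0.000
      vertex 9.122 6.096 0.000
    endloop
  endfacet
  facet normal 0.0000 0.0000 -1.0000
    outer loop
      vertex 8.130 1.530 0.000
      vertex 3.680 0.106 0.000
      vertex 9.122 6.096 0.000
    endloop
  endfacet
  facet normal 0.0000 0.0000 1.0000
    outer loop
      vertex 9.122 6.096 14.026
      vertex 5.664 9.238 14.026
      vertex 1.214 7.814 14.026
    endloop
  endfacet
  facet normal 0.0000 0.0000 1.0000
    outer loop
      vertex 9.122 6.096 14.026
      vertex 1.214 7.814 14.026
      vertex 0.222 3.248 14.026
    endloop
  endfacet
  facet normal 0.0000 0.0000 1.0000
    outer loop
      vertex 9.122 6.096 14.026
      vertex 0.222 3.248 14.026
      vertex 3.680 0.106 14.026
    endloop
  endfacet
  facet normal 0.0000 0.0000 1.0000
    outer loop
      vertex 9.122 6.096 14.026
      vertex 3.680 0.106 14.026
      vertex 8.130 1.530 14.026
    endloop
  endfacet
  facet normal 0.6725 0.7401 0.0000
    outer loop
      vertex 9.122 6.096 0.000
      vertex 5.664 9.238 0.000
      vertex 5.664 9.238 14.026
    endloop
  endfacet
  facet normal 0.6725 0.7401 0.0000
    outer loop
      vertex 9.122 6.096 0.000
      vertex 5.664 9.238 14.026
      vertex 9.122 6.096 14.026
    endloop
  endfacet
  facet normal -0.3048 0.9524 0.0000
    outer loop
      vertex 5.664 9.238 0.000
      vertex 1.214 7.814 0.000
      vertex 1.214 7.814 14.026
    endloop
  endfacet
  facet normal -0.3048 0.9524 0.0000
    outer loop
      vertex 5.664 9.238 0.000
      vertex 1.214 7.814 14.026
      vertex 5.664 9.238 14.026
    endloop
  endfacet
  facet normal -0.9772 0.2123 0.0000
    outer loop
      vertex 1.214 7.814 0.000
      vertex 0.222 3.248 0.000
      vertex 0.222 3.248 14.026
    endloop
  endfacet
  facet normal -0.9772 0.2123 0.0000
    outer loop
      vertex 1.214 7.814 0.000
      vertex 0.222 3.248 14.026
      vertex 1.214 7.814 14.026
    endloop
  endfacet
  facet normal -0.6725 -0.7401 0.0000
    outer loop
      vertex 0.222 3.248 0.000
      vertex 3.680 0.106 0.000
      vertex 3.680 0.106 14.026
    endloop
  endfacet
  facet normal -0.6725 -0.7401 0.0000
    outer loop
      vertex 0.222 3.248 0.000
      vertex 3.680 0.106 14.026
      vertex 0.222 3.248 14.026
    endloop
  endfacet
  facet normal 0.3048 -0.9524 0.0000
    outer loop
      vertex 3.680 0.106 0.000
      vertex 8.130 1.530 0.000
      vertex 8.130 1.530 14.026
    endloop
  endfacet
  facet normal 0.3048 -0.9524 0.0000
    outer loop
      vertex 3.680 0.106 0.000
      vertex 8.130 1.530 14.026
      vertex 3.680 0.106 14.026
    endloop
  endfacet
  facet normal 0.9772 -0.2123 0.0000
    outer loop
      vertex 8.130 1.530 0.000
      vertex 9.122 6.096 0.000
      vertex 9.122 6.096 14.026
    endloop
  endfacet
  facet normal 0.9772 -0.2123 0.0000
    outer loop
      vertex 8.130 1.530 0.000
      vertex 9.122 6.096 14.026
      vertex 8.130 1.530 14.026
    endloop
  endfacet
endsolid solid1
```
; perimeter-only toolpath
G21 ; units = mm
G90 ; absolute positioning
G28 ; home
; layer 1
G0 Z2.805
G0 X9.122 Y6.096
G1 X5.664 Y9.238
G1 X1.214 Y7.814
G1 X0.222 Y3.248
G1 X3.680 Y0.106
G1 X8.130 Y1.530
G1 X9.122 Y6.096
; layer 2
G0 Z5.610
G0 X9.122 Y6.096
G1 X5.664 Y9.238
G1 X1.214 Y7.814
G1 X0.222 Y3.248
G1 X3.680 Y0.106
G1 X8.130 Y1.530
G1 X9.122 Y6.096
; layer 3
G0 Z8.416
G0 X9.122 Y6.096
G1 X5.664 Y9.238
G1 X1.214 Y7.814
G1 X0.222 Y3.248
G1 X3.680 Y0.106
G1 X8.130 Y1.530
G1 X9.122 Y6.096
; layer 4
G0 Z11.221
G0 X9.122 Y6.096
G1 X5.664 Y9.238
G1 X1.214 Y7.814
G1 X0.222 Y3.248
G1 X3.680 Y0.106
G1 X8.130 Y1.530
G1 X9.122 Y6.096
; layer 5
G0 Z14.026
G0 X9.122 Y6.096
G1 X5.664 Y9.238
G1 X1.214 Y7.814
G1 X0.222 Y3.248
G1 X3.680 Y0.106
G1 X8.130 Y1.530
G1 X9.122 Y6.096
M2 ; end

The solid is a regular 6-sided prism (a cylinder approximated with 6 flat sides), circumscribed radius ≈ 4.67 mm, height ≈ 14 mm. Slicing at Δz = 2.805 mm — 5 equal slices spanning the solid's height, so layer i sits at z = i·h/5 — gives 5 non-empty perimeters. Each is a 6-segment closed polygon; G0 lifts to the layer z and rapids to the start vertex, then G1 traces the edges.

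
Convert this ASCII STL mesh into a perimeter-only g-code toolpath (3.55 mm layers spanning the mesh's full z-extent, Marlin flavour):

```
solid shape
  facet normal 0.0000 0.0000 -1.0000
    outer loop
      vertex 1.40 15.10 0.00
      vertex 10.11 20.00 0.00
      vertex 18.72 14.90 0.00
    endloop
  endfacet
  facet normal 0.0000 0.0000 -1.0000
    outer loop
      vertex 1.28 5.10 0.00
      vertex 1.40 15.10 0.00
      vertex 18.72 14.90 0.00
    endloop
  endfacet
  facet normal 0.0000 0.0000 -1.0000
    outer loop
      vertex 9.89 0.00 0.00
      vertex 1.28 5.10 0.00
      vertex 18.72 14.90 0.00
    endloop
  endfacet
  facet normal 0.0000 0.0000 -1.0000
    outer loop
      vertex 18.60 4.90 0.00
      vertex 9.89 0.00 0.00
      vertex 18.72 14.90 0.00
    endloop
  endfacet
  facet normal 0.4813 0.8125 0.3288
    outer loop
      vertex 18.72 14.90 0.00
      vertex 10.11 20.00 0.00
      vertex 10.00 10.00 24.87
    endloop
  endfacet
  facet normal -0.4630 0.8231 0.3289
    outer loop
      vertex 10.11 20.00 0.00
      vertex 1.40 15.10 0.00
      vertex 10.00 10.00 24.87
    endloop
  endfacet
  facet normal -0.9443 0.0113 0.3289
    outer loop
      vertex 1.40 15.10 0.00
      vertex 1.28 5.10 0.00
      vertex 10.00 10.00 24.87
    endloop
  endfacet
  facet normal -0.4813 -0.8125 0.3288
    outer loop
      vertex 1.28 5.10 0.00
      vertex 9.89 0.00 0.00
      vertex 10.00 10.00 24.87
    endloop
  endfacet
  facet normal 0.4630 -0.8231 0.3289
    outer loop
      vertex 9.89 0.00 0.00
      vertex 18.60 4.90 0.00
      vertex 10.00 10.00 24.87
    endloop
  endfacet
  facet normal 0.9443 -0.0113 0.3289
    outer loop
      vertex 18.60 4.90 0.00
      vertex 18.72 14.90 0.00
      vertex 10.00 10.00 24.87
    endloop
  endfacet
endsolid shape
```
; perimeter-only toolpath
G21 ; units = mm
G90 ; absolute positioning
G28 ; home
; layer 1
G0 Z3.55
G0 X17.47 Y14.20
G1 X10.09 Y18.57
G1 X2.63 Y14.37
G1 X2.53 Y5.80
G1 X9.91 Y1.43
G1 X17.37 Y5.63
G1 X17.47 Y14.20
; layer 2
G0 Z7.11
G0 X16.23 Y13.50
G1 X10.08 Y17.14
G1 X3.86 Y13.64
G1 X3.77 Y6.50
G1 X9.92 Y2.86
G1 X16.14 Y6.36
G1 X16.23 Y13.50
; layer 3
G0 Z10.66
G0 X14.98 Y12.80
G1 X10.06 Y15.71
G1 X5.09 Y12.91
G1 X5.02 Y7.20
G1 X9.94 Y4.29
G1 X14.91 Y7.09
G1 X14.98 Y12.80
; layer 4
G0 Z14.21
G0 X13.74 Y12.10
G1 X10.05 Y14.29
G1 X6.31 Y12.19
G1 X6.26 Y7.90
G1 X9.95 Y5.71
G1 X13.69 Y7.81
G1 X13.74 Y12.10
; layer 5
G0 Z17.76
G0 X12.49 Y11.40
G1 X10.03 Y12.86
G1 X7.54 Y11.46
G1 X7.51 Y8.60
G1 X9.97 Y7.14
G1 X12.46 Y8.54
G1 X12.49 Y11.40
; layer 6
G0 Z21.32
G0 X11.25 Y10.70
G1 X10.02 Y11.43
G1 X8.77 Y10.73
G1 X8.75 Y9.30
G1 X9.98 Y8.57
G1 X11.23 Y9.27
G1 X11.25 Y10.70
M2 ; end

The solid is a regular 6-sided pyramid, base circumscribed radius ≈ 10 mm, apex at z ≈ 24.9 mm. Slicing at Δz = 3.55 mm — 7 equal slices spanning the solid's height, so layer i sits at z = i·h/7 — gives 6 non-empty perimeters. Each is a 6-segment closed polygon; G0 lifts to the layer z and rapids to the start vertex, then G1 traces the edges. The cross-section shrinks linearly with z (the slice at the apex is degenerate and omitted).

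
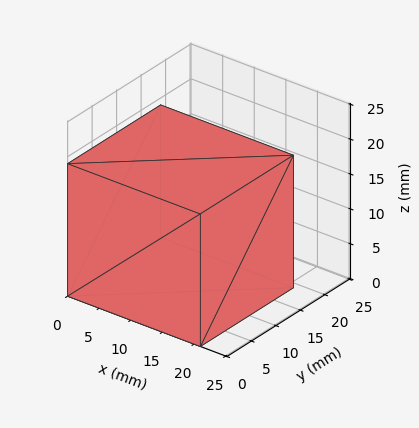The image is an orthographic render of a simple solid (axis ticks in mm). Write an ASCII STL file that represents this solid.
Reading the render: the shape is a rectangular box, roughly 21 × 19 mm footprint and 19 mm tall (dimensions read to the nearest mm from the axis ticks). For the STL, each face is triangulated and given an outward normal.

solid part
  facet normal 0.0000 0.0000 -1.0000
    outer loop
      vertex 21.000 19.000 0.000
      vertex 21.000 0.000 0.000
      vertex 0.000 0.000 0.000
    endloop
  endfacet
  facet normal 0.0000 0.0000 -1.0000
    outer loop
      vertex 0.000 19.000 0.000
      vertex 21.000 19.000 0.000
      vertex 0.000 0.000 0.000
    endloop
  endfacet
  facet normal 0.0000 0.0000 1.0000
    outer loop
      vertex 0.000 0.000 19.000
      vertex 21.000 0.000 19.000
      vertex 21.000 19.000 19.000
    endloop
  endfacet
  facet normal 0.0000 0.0000 1.0000
    outer loop
      vertex 0.000 0.000 19.000
      vertex 21.000 19.000 19.000
      vertex 0.000 19.000 19.000
    endloop
  endfacet
  facet normal 0.0000 -1.0000 0.0000
    outer loop
      vertex 0.000 0.000 0.000
      vertex 21.000 0.000 0.000
      vertex 21.000 0.000 19.000
    endloop
  endfacet
  facet normal 0.0000 -1.0000 0.0000
    outer loop
      vertex 0.000 0.000 0.000
      vertex 21.000 0.000 19.000
      vertex 0.000 0.000 19.000
    endloop
  endfacet
  facet normal 0.0000 1.0000 0.0000
    outer loop
      vertex 21.000 19.000 19.000
      vertex 21.000 19.000 0.000
      vertex 0.000 19.000 0.000
    endloop
  endfacet
  facet normal 0.0000 1.0000 0.0000
    outer loop
      vertex 0.000 19.000 19.000
      vertex 21.000 19.000 19.000
      vertex 0.000 19.000 0.000
    endloop
  endfacet
  facet normal -1.0000 0.0000 0.0000
    outer loop
      vertex 0.000 19.000 19.000
      vertex 0.000 19.000 0.000
      vertex 0.000 0.000 0.000
    endloop
  endfacet
  facet normal -1.0000 0.0000 0.0000
    outer loop
      vertex 0.000 0.000 19.000
      vertex 0.000 19.000 19.000
      vertex 0.000 0.000 0.000
    endloop
  endfacet
  facet normal 1.0000 0.0000 0.0000
    outer loop
      vertex 21.000 0.000 0.000
      vertex 21.000 19.000 0.000
      vertex 21.000 19.000 19.000
    endloop
  endfacet
  facet normal 1.0000 0.0000 0.0000
    outer loop
      vertex 21.000 0.000 0.000
      vertex 21.000 19.000 19.000
      vertex 21.000 0.000 19.000
    endloop
  endfacet
endsolid part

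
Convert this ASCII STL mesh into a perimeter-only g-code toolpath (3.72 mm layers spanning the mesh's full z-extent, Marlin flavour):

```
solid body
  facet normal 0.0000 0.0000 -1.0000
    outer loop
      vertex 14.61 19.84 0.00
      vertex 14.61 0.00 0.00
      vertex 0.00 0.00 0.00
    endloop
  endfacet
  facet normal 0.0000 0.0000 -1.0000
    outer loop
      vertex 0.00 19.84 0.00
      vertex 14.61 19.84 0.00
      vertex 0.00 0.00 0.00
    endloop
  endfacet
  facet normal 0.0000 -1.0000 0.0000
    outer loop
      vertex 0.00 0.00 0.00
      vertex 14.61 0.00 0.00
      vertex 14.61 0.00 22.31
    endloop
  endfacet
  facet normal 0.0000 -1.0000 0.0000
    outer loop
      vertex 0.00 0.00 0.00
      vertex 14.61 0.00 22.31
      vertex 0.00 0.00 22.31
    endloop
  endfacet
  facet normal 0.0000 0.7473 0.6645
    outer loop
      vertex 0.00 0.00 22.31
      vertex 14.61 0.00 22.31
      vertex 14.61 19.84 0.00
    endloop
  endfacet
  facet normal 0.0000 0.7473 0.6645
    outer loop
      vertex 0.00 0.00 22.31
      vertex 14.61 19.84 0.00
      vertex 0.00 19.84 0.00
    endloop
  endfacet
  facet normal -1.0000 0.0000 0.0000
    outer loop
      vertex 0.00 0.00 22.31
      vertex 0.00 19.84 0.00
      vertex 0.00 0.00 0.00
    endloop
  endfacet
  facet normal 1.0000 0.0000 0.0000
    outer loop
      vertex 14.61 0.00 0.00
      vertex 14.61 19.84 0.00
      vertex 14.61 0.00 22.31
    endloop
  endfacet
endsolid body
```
; perimeter-only toolpath
G21 ; units = mm
G90 ; absolute positioning
G28 ; home
; layer 1
G0 Z3.72
G0 X0.00 Y0.00
G1 X14.61 Y0.00
G1 X14.61 Y16.53
G1 X0.00 Y16.53
G1 X0.00 Y0.00
; layer 2
G0 Z7.44
G0 X0.00 Y0.00
G1 X14.61 Y0.00
G1 X14.61 Y13.23
G1 X0.00 Y13.23
G1 X0.00 Y0.00
; layer 3
G0 Z11.15
G0 X0.00 Y0.00
G1 X14.61 Y0.00
G1 X14.61 Y9.92
G1 X0.00 Y9.92
G1 X0.00 Y0.00
; layer 4
G0 Z14.87
G0 X0.00 Y0.00
G1 X14.61 Y0.00
G1 X14.61 Y6.61
G1 X0.00 Y6.61
G1 X0.00 Y0.00
; layer 5
G0 Z18.59
G0 X0.00 Y0.00
G1 X14.61 Y0.00
G1 X14.61 Y3.31
G1 X0.00 Y3.31
G1 X0.00 Y0.00
M2 ; end

The solid is a wedge (ramp): 14.6 × 19.8 mm base, rising to 22.3 mm along the y=0 edge and sloping linearly to z=0 at y=19.8. Slicing at Δz = 3.72 mm — 6 equal slices spanning the solid's height, so layer i sits at z = i·h/6 — gives 5 non-empty perimeters. Each is a 4-segment closed polygon; G0 lifts to the layer z and rapids to the start vertex, then G1 traces the edges. The cross-section shrinks linearly with z (the slice at the apex is degenerate and omitted).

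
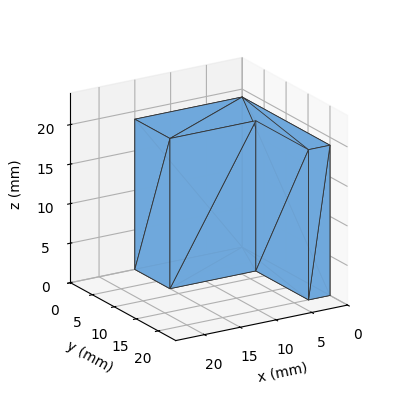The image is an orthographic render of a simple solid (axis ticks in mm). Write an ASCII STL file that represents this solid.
Reading the render: the shape is an L-shaped prism: outer 15 × 20 mm, arm thicknesses ≈ 8 mm (horizontal) and 3 mm (vertical), extruded 19 mm in z (dimensions read to the nearest mm from the axis ticks). For the STL, each face is triangulated and given an outward normal.

solid part
  facet normal 0.0000 0.0000 -1.0000
    outer loop
      vertex 15.00 8.00 0.00
      vertex 15.00 0.00 0.00
      vertex 0.00 0.00 0.00
    endloop
  endfacet
  facet normal 0.0000 0.0000 -1.0000
    outer loop
      vertex 3.00 8.00 0.00
      vertex 15.00 8.00 0.00
      vertex 0.00 0.00 0.00
    endloop
  endfacet
  facet normal 0.0000 0.0000 -1.0000
    outer loop
      vertex 3.00 20.00 0.00
      vertex 3.00 8.00 0.00
      vertex 0.00 0.00 0.00
    endloop
  endfacet
  facet normal 0.0000 0.0000 -1.0000
    outer loop
      vertex 0.00 20.00 0.00
      vertex 3.00 20.00 0.00
      vertex 0.00 0.00 0.00
    endloop
  endfacet
  facet normal 0.0000 0.0000 1.0000
    outer loop
      vertex 0.00 0.00 19.00
      vertex 15.00 0.00 19.00
      vertex 15.00 8.00 19.00
    endloop
  endfacet
  facet normal 0.0000 0.0000 1.0000
    outer loop
      vertex 0.00 0.00 19.00
      vertex 15.00 8.00 19.00
      vertex 3.00 8.00 19.00
    endloop
  endfacet
  facet normal 0.0000 0.0000 1.0000
    outer loop
      vertex 0.00 0.00 19.00
      vertex 3.00 8.00 19.00
      vertex 3.00 20.00 19.00
    endloop
  endfacet
  facet normal 0.0000 0.0000 1.0000
    outer loop
      vertex 0.00 0.00 19.00
      vertex 3.00 20.00 19.00
      vertex 0.00 20.00 19.00
    endloop
  endfacet
  facet normal 0.0000 -1.0000 0.0000
    outer loop
      vertex 0.00 0.00 0.00
      vertex 15.00 0.00 0.00
      vertex 15.00 0.00 19.00
    endloop
  endfacet
  facet normal 0.0000 -1.0000 0.0000
    outer loop
      vertex 0.00 0.00 0.00
      vertex 15.00 0.00 19.00
      vertex 0.00 0.00 19.00
    endloop
  endfacet
  facet normal 1.0000 0.0000 0.0000
    outer loop
      vertex 15.00 0.00 0.00
      vertex 15.00 8.00 0.00
      vertex 15.00 8.00 19.00
    endloop
  endfacet
  facet normal 1.0000 0.0000 0.0000
    outer loop
      vertex 15.00 0.00 0.00
      vertex 15.00 8.00 19.00
      vertex 15.00 0.00 19.00
    endloop
  endfacet
  facet normal 0.0000 1.0000 0.0000
    outer loop
      vertex 15.00 8.00 0.00
      vertex 3.00 8.00 0.00
      vertex 3.00 8.00 19.00
    endloop
  endfacet
  facet normal 0.0000 1.0000 0.0000
    outer loop
      vertex 15.00 8.00 0.00
      vertex 3.00 8.00 19.00
      vertex 15.00 8.00 19.00
    endloop
  endfacet
  facet normal 1.0000 0.0000 0.0000
    outer loop
      vertex 3.00 8.00 0.00
      vertex 3.00 20.00 0.00
      vertex 3.00 20.00 19.00
    endloop
  endfacet
  facet normal 1.0000 0.0000 0.0000
    outer loop
      vertex 3.00 8.00 0.00
      vertex 3.00 20.00 19.00
      vertex 3.00 8.00 19.00
    endloop
  endfacet
  facet normal 0.0000 1.0000 0.0000
    outer loop
      vertex 3.00 20.00 0.00
      vertex 0.00 20.00 0.00
      vertex 0.00 20.00 19.00
    endloop
  endfacet
  facet normal 0.0000 1.0000 0.0000
    outer loop
      vertex 3.00 20.00 0.00
      vertex 0.00 20.00 19.00
      vertex 3.00 20.00 19.00
    endloop
  endfacet
  facet normal -1.0000 0.0000 0.0000
    outer loop
      vertex 0.00 20.00 0.00
      vertex 0.00 0.00 0.00
      vertex 0.00 0.00 19.00
    endloop
  endfacet
  facet normal -1.0000 0.0000 0.0000
    outer loop
      vertex 0.00 20.00 0.00
      vertex 0.00 0.00 19.00
      vertex 0.00 20.00 19.00
    endloop
  endfacet
endsolid part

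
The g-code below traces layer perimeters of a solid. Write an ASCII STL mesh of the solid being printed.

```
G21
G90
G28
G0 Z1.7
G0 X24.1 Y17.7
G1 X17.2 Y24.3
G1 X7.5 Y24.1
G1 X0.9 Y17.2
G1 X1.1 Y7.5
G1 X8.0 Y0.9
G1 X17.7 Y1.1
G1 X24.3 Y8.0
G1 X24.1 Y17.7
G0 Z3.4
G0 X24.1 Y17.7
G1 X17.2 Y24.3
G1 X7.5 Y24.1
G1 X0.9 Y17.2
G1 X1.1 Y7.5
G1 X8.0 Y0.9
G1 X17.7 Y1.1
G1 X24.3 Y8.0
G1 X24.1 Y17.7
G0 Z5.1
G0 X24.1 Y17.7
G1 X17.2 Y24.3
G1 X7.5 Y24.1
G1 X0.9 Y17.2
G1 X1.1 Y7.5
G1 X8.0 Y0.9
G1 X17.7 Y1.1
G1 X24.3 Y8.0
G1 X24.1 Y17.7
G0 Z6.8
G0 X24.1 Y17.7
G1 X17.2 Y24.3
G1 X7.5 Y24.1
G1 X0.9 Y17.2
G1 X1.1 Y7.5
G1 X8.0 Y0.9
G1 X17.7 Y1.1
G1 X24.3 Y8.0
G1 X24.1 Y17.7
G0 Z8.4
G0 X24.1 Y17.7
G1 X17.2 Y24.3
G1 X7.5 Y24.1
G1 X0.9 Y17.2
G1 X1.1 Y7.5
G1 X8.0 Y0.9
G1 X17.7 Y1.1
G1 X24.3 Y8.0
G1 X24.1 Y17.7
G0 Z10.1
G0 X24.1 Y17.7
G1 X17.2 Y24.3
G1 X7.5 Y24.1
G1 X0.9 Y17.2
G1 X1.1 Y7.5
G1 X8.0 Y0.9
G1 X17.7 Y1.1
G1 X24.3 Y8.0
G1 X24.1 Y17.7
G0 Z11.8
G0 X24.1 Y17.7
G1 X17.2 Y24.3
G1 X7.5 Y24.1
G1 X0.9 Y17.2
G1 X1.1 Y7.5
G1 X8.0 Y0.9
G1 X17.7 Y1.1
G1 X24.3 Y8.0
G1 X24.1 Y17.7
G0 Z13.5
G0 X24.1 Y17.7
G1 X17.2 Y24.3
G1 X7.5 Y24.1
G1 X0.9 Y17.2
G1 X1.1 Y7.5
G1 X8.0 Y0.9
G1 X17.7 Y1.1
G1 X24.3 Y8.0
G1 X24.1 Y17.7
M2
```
solid part
  facet normal 0.0000 0.0000 -1.0000
    outer loop
      vertex 7.5 24.1 0.0
      vertex 17.2 24.3 0.0
      vertex 24.1 17.7 0.0
    endloop
  endfacet
  facet normal 0.0000 0.0000 -1.0000
    outer loop
      vertex 0.9 17.2 0.0
      vertex 7.5 24.1 0.0
      vertex 24.1 17.7 0.0
    endloop
  endfacet
  facet normal 0.0000 0.0000 -1.0000
    outer loop
      vertex 1.1 7.5 0.0
      vertex 0.9 17.2 0.0
      vertex 24.1 17.7 0.0
    endloop
  endfacet
  facet normal 0.0000 0.0000 -1.0000
    outer loop
      vertex 8.0 0.9 0.0
      vertex 1.1 7.5 0.0
      vertex 24.1 17.7 0.0
    endloop
  endfacet
  facet normal 0.0000 0.0000 -1.0000
    outer loop
      vertex 17.7 1.1 0.0
      vertex 8.0 0.9 0.0
      vertex 24.1 17.7 0.0
    endloop
  endfacet
  facet normal 0.0000 0.0000 -1.0000
    outer loop
      vertex 24.3 8.0 0.0
      vertex 17.7 1.1 0.0
      vertex 24.1 17.7 0.0
    endloop
  endfacet
  facet normal 0.0000 0.0000 1.0000
    outer loop
      vertex 24.1 17.7 13.5
      vertex 17.2 24.3 13.5
      vertex 7.5 24.1 13.5
    endloop
  endfacet
  facet normal 0.0000 0.0000 1.0000
    outer loop
      vertex 24.1 17.7 13.5
      vertex 7.5 24.1 13.5
      vertex 0.9 17.2 13.5
    endloop
  endfacet
  facet normal 0.0000 0.0000 1.0000
    outer loop
      vertex 24.1 17.7 13.5
      vertex 0.9 17.2 13.5
      vertex 1.1 7.5 13.5
    endloop
  endfacet
  facet normal 0.0000 0.0000 1.0000
    outer loop
      vertex 24.1 17.7 13.5
      vertex 1.1 7.5 13.5
      vertex 8.0 0.9 13.5
    endloop
  endfacet
  facet normal 0.0000 0.0000 1.0000
    outer loop
      vertex 24.1 17.7 13.5
      vertex 8.0 0.9 13.5
      vertex 17.7 1.1 13.5
    endloop
  endfacet
  facet normal 0.0000 0.0000 1.0000
    outer loop
      vertex 24.1 17.7 13.5
      vertex 17.7 1.1 13.5
      vertex 24.3 8.0 13.5
    endloop
  endfacet
  facet normal 0.6912 0.7226 0.0000
    outer loop
      vertex 24.1 17.7 0.0
      vertex 17.2 24.3 0.0
      vertex 17.2 24.3 13.5
    endloop
  endfacet
  facet normal 0.6912 0.7226 0.0000
    outer loop
      vertex 24.1 17.7 0.0
      vertex 17.2 24.3 13.5
      vertex 24.1 17.7 13.5
    endloop
  endfacet
  facet normal -0.0206 0.9998 0.0000
    outer loop
      vertex 17.2 24.3 0.0
      vertex 7.5 24.1 0.0
      vertex 7.5 24.1 13.5
    endloop
  endfacet
  facet normal -0.0206 0.9998 0.0000
    outer loop
      vertex 17.2 24.3 0.0
      vertex 7.5 24.1 13.5
      vertex 17.2 24.3 13.5
    endloop
  endfacet
  facet normal -0.7226 0.6912 0.0000
    outer loop
      vertex 7.5 24.1 0.0
      vertex 0.9 17.2 0.0
      vertex 0.9 17.2 13.5
    endloop
  endfacet
  facet normal -0.7226 0.6912 0.0000
    outer loop
      vertex 7.5 24.1 0.0
      vertex 0.9 17.2 13.5
      vertex 7.5 24.1 13.5
    endloop
  endfacet
  facet normal -0.9998 -0.0206 0.0000
    outer loop
      vertex 0.9 17.2 0.0
      vertex 1.1 7.5 0.0
      vertex 1.1 7.5 13.5
    endloop
  endfacet
  facet normal -0.9998 -0.0206 0.0000
    outer loop
      vertex 0.9 17.2 0.0
      vertex 1.1 7.5 13.5
      vertex 0.9 17.2 13.5
    endloop
  endfacet
  facet normal -0.6912 -0.7226 0.0000
    outer loop
      vertex 1.1 7.5 0.0
      vertex 8.0 0.9 0.0
      vertex 8.0 0.9 13.5
    endloop
  endfacet
  facet normal -0.6912 -0.7226 0.0000
    outer loop
      vertex 1.1 7.5 0.0
      vertex 8.0 0.9 13.5
      vertex 1.1 7.5 13.5
    endloop
  endfacet
  facet normal 0.0206 -0.9998 0.0000
    outer loop
      vertex 8.0 0.9 0.0
      vertex 17.7 1.1 0.0
      vertex 17.7 1.1 13.5
    endloop
  endfacet
  facet normal 0.0206 -0.9998 0.0000
    outer loop
      vertex 8.0 0.9 0.0
      vertex 17.7 1.1 13.5
      vertex 8.0 0.9 13.5
    endloop
  endfacet
  facet normal 0.7226 -0.6912 0.0000
    outer loop
      vertex 17.7 1.1 0.0
      vertex 24.3 8.0 0.0
      vertex 24.3 8.0 13.5
    endloop
  endfacet
  facet normal 0.7226 -0.6912 0.0000
    outer loop
      vertex 17.7 1.1 0.0
      vertex 24.3 8.0 13.5
      vertex 17.7 1.1 13.5
    endloop
  endfacet
  facet normal 0.9998 0.0206 0.0000
    outer loop
      vertex 24.3 8.0 0.0
      vertex 24.1 17.7 0.0
      vertex 24.1 17.7 13.5
    endloop
  endfacet
  facet normal 0.9998 0.0206 0.0000
    outer loop
      vertex 24.3 8.0 0.0
      vertex 24.1 17.7 13.5
      vertex 24.3 8.0 13.5
    endloop
  endfacet
endsolid part

The G0 Z moves step by Δz≈1.7 mm. Every layer's G1 loop is the same polygon, so the solid is a straight extrusion of it from z=0 to z≈13.5. Closing with flat bottom and top caps and triangulating gives 28 facets — a regular 8-sided prism (a cylinder approximated with 8 flat sides), circumscribed radius ≈ 12.6 mm, height ≈ 13.5 mm.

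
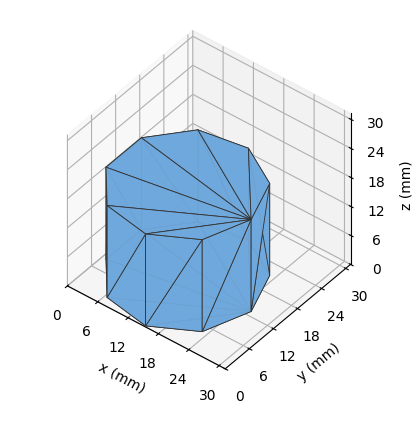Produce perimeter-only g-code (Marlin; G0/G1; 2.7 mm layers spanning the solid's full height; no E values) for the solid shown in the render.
Reading the render: the shape is a regular 9-sided prism (a cylinder approximated with 9 flat sides), circumscribed radius ≈ 13 mm, height ≈ 19 mm (dimensions read to the nearest mm from the axis ticks). For the g-code, the solid's height is divided into equal slices at the stated Δz and each level perimeter traced with G1 moves after a G0 lift.

; perimeter-only toolpath
G21 ; units = mm
G90 ; absolute positioning
G28 ; home
; layer 1
G0 Z2.7
G0 X26.0 Y13.0
G1 X23.0 Y21.4
G1 X15.3 Y25.8
G1 X6.5 Y24.3
G1 X0.8 Y17.4
G1 X0.8 Y8.6
G1 X6.5 Y1.7
G1 X15.3 Y0.2
G1 X23.0 Y4.6
G1 X26.0 Y13.0
; layer 2
G0 Z5.4
G0 X26.0 Y13.0
G1 X23.0 Y21.4
G1 X15.3 Y25.8
G1 X6.5 Y24.3
G1 X0.8 Y17.4
G1 X0.8 Y8.6
G1 X6.5 Y1.7
G1 X15.3 Y0.2
G1 X23.0 Y4.6
G1 X26.0 Y13.0
; layer 3
G0 Z8.1
G0 X26.0 Y13.0
G1 X23.0 Y21.4
G1 X15.3 Y25.8
G1 X6.5 Y24.3
G1 X0.8 Y17.4
G1 X0.8 Y8.6
G1 X6.5 Y1.7
G1 X15.3 Y0.2
G1 X23.0 Y4.6
G1 X26.0 Y13.0
; layer 4
G0 Z10.9
G0 X26.0 Y13.0
G1 X23.0 Y21.4
G1 X15.3 Y25.8
G1 X6.5 Y24.3
G1 X0.8 Y17.4
G1 X0.8 Y8.6
G1 X6.5 Y1.7
G1 X15.3 Y0.2
G1 X23.0 Y4.6
G1 X26.0 Y13.0
; layer 5
G0 Z13.6
G0 X26.0 Y13.0
G1 X23.0 Y21.4
G1 X15.3 Y25.8
G1 X6.5 Y24.3
G1 X0.8 Y17.4
G1 X0.8 Y8.6
G1 X6.5 Y1.7
G1 X15.3 Y0.2
G1 X23.0 Y4.6
G1 X26.0 Y13.0
; layer 6
G0 Z16.3
G0 X26.0 Y13.0
G1 X23.0 Y21.4
G1 X15.3 Y25.8
G1 X6.5 Y24.3
G1 X0.8 Y17.4
G1 X0.8 Y8.6
G1 X6.5 Y1.7
G1 X15.3 Y0.2
G1 X23.0 Y4.6
G1 X26.0 Y13.0
; layer 7
G0 Z19.0
G0 X26.0 Y13.0
G1 X23.0 Y21.4
G1 X15.3 Y25.8
G1 X6.5 Y24.3
G1 X0.8 Y17.4
G1 X0.8 Y8.6
G1 X6.5 Y1.7
G1 X15.3 Y0.2
G1 X23.0 Y4.6
G1 X26.0 Y13.0
M2 ; end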